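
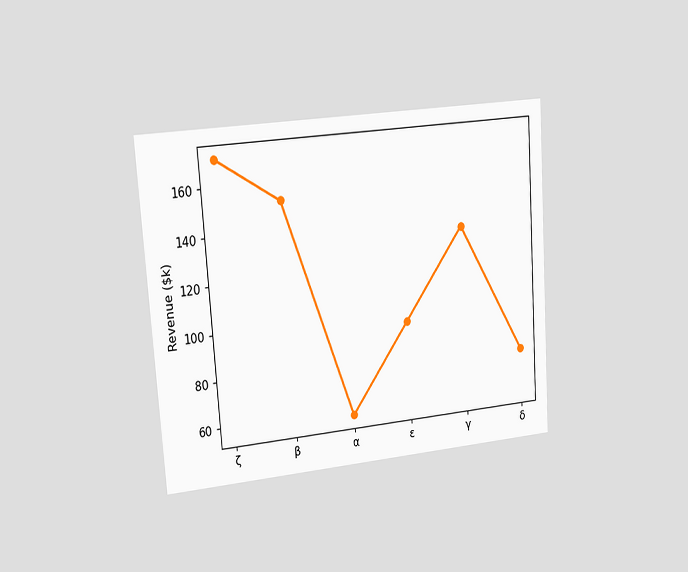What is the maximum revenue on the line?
The chart is tilted about 4° counter-clockwise and viewed slightly from the left. The highest point is at ζ, and reading across to the y-axis gives $171k.

$171k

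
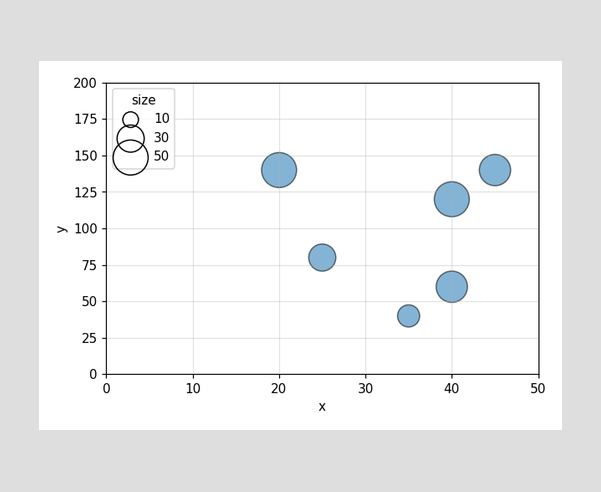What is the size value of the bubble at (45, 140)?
40

Matching the bubble at (45, 140) against the size legend gives 40.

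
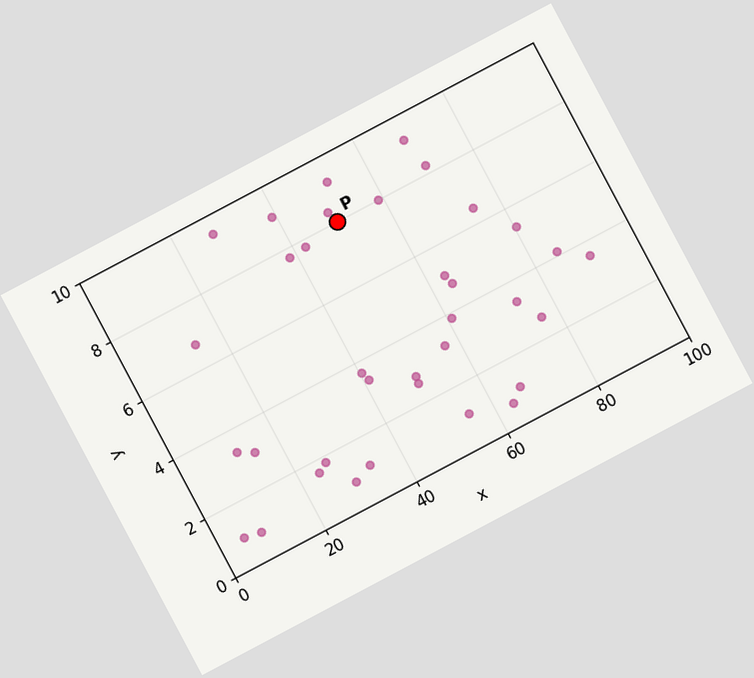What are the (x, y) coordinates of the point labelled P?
(50, 8)

The chart is tilted about 28° counter-clockwise. Following the gridlines from P to each axis, P sits at (50, 8).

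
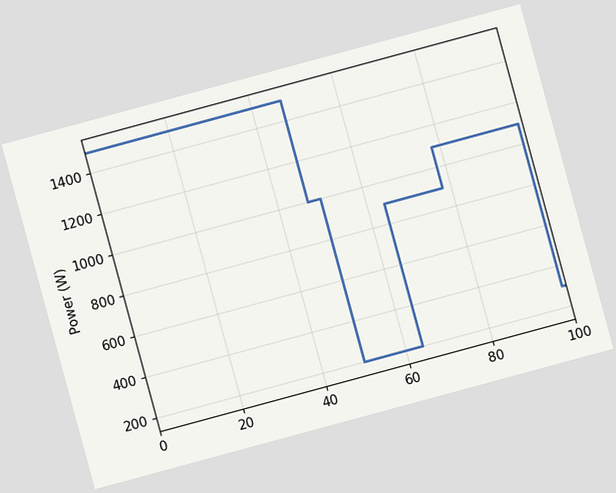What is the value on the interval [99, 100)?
300W

The chart is tilted about 15° counter-clockwise. On [99, 100) the step sits at 300W.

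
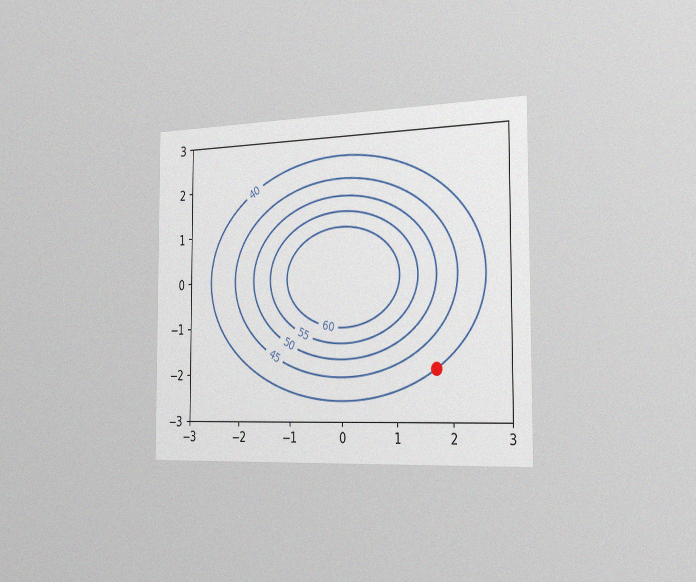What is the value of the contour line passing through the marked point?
The chart is viewed slightly from the right, with some photo noise. The marked point sits on the contour labelled 40.

40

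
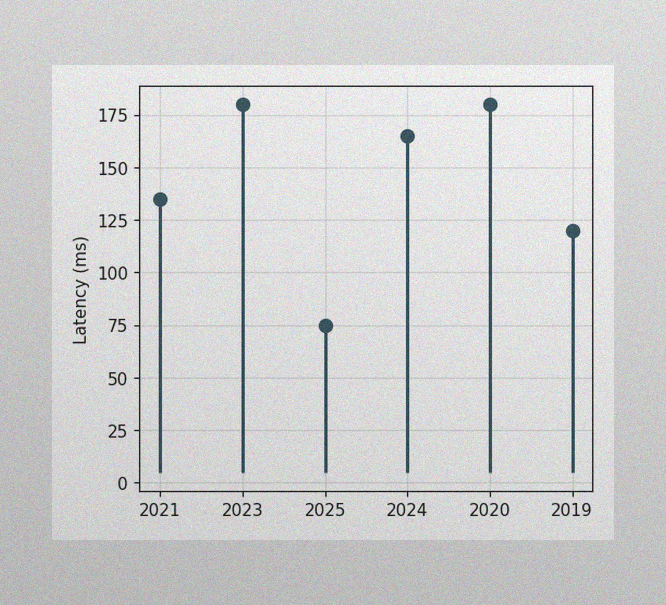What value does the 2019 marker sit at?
The image has some photo noise and uneven lighting. The 2019 marker sits at 120ms.

120ms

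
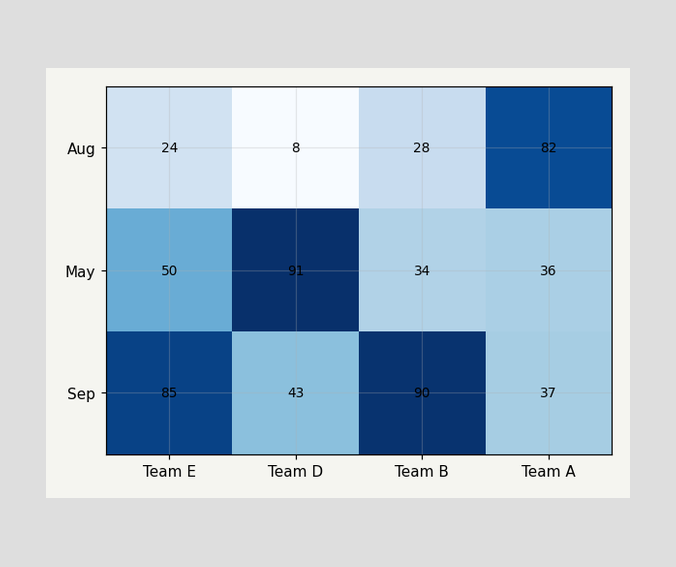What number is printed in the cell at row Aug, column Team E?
24

The (Aug, Team E) cell reads 24.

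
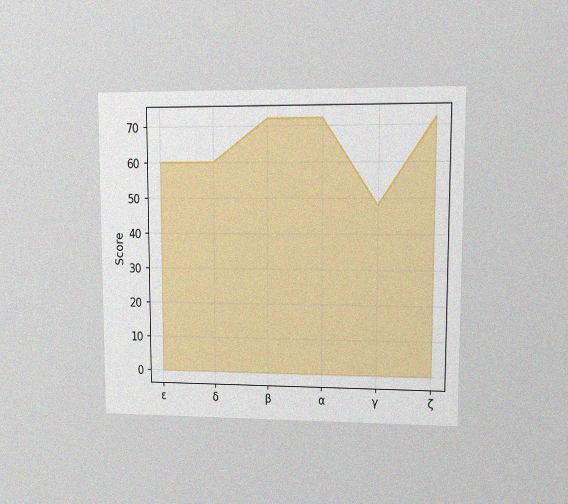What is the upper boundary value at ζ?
The chart is viewed at a slight angle, with some photo noise. At ζ the upper boundary is at 72.

72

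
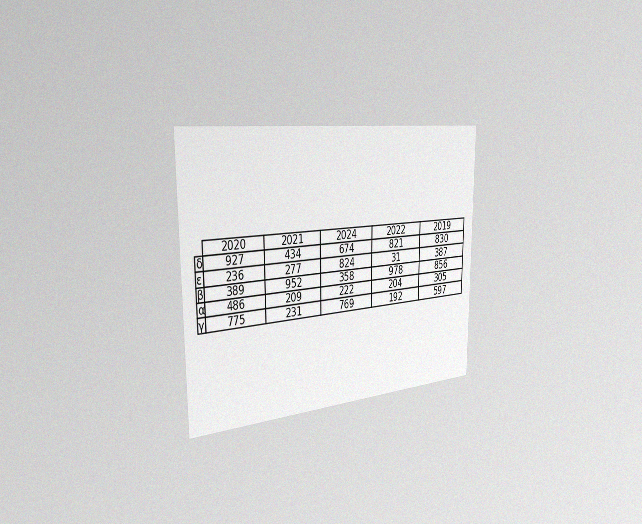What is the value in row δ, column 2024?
674

The chart is viewed slightly from the left, with some photo noise. The (δ, 2024) cell reads 674.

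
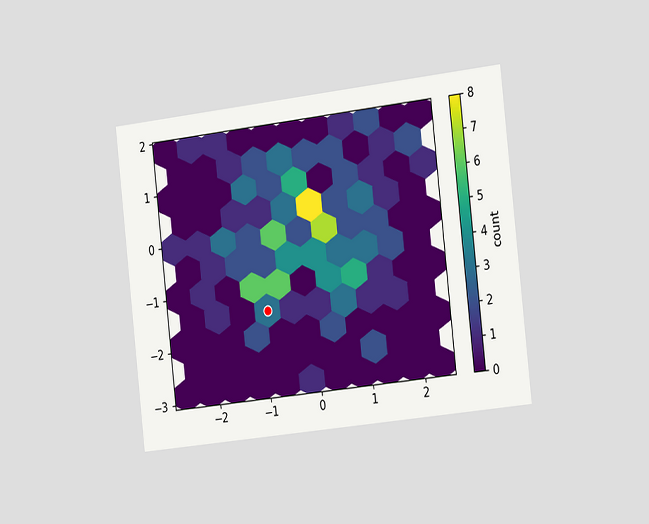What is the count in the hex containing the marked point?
The chart is tilted about 7° counter-clockwise and viewed slightly from the right. The marked hex reads 3 on the colorbar.

3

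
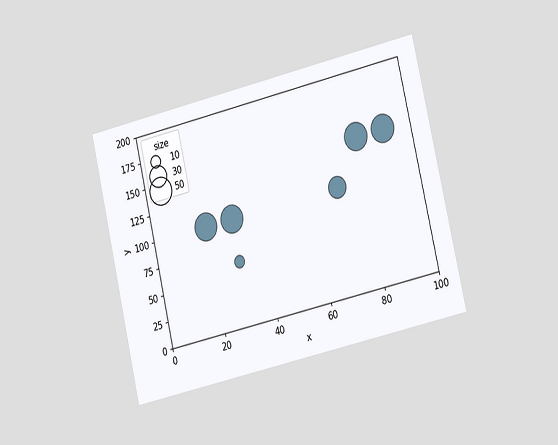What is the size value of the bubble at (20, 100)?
50

The chart is tilted about 13° counter-clockwise and viewed slightly from the right. Matching the bubble at (20, 100) against the size legend gives 50.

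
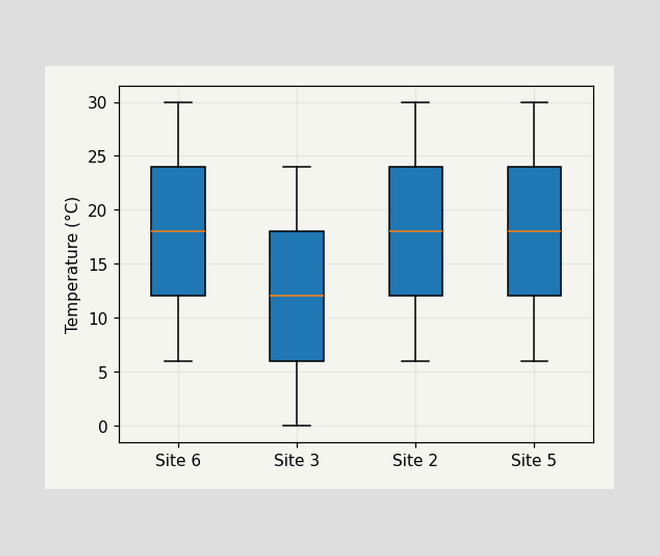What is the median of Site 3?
The median line in the Site 3 box sits at 12°C.

12°C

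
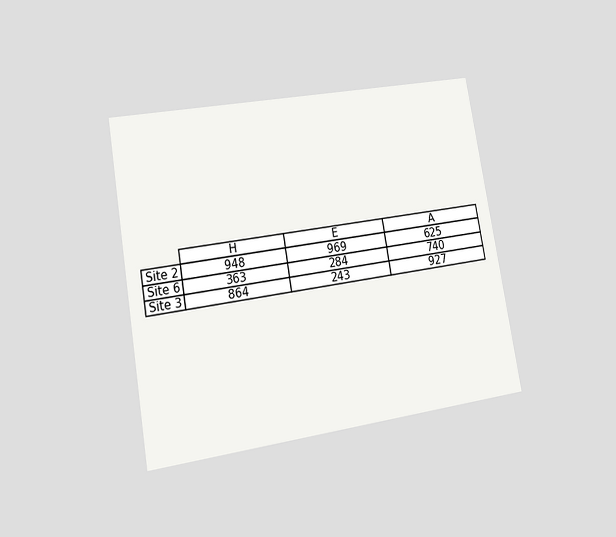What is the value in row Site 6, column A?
The chart is tilted about 10° counter-clockwise and viewed at a slight angle. The (Site 6, A) cell reads 740.

740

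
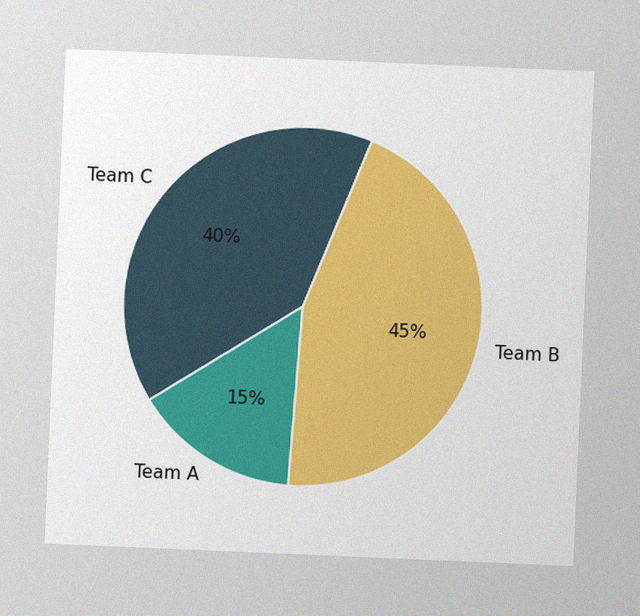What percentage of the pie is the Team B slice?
45%

The chart is tilted about 2° clockwise, with some photo noise. The Team B slice takes up 45% of the pie.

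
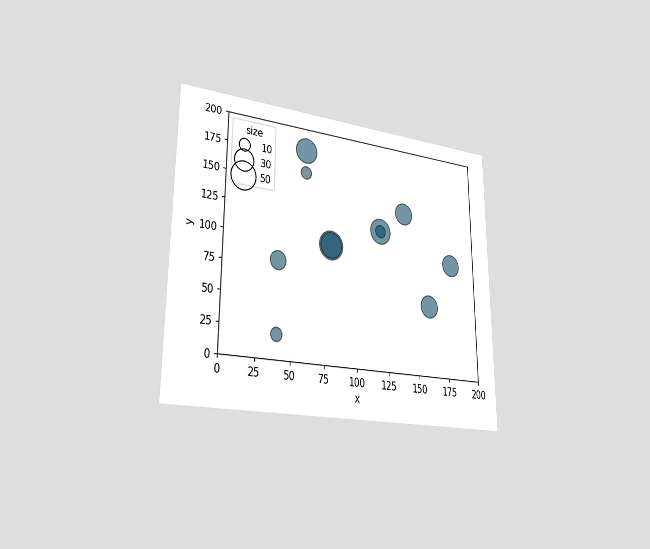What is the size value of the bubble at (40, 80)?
The chart is viewed slightly from the left. Matching the bubble at (40, 80) against the size legend gives 20.

20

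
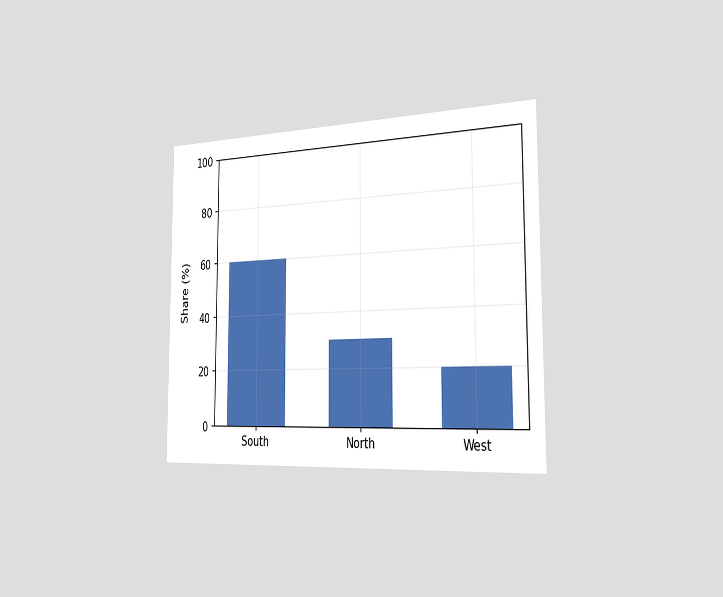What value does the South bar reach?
60%

The chart is viewed slightly from the right. Reading along the chart's y-axis, the South bar reaches 60%.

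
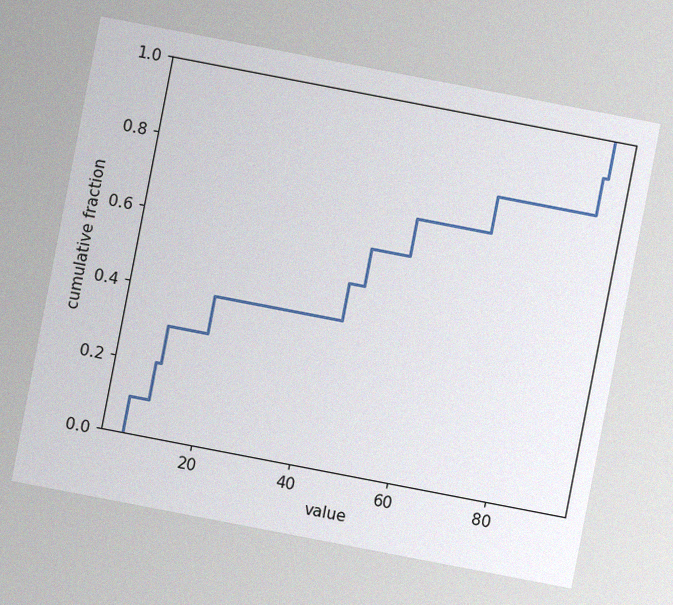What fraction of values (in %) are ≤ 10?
The chart is tilted about 11° clockwise, with some photo noise. At x=10 the ECDF step is at 20%.

20%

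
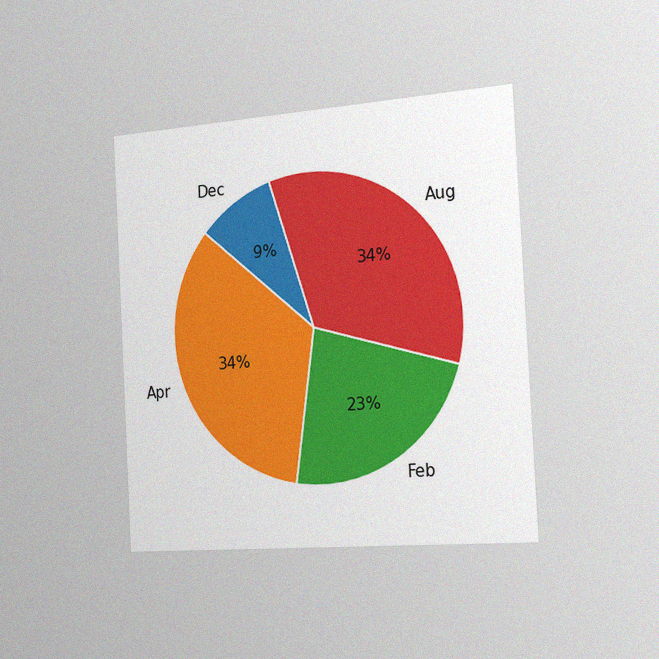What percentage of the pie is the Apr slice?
34%

The chart is tilted about 3° counter-clockwise and viewed slightly from the right, with some photo noise. The Apr slice takes up 34% of the pie.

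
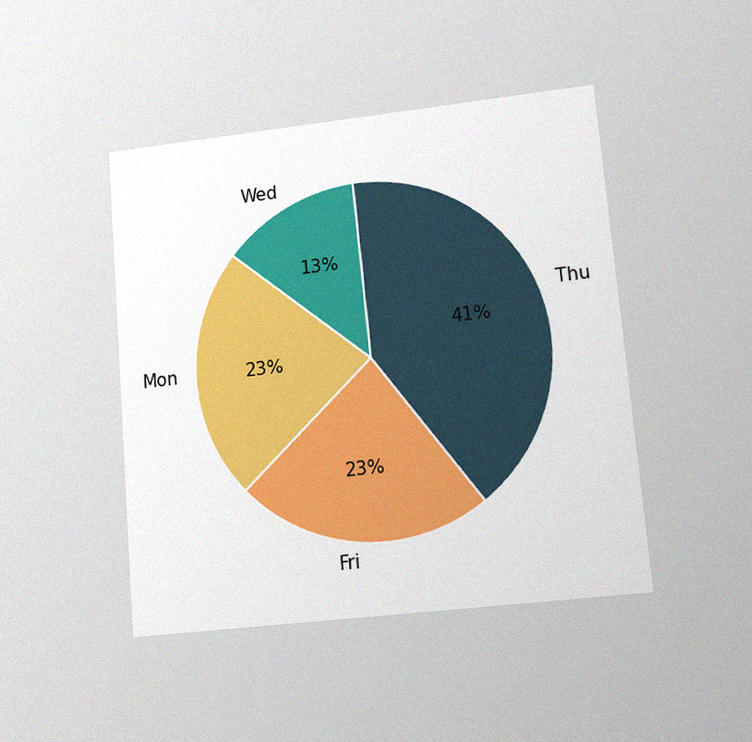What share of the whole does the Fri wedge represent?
23%

The chart is tilted about 5° counter-clockwise and viewed at a slight angle, with some photo noise. The Fri slice takes up 23% of the pie.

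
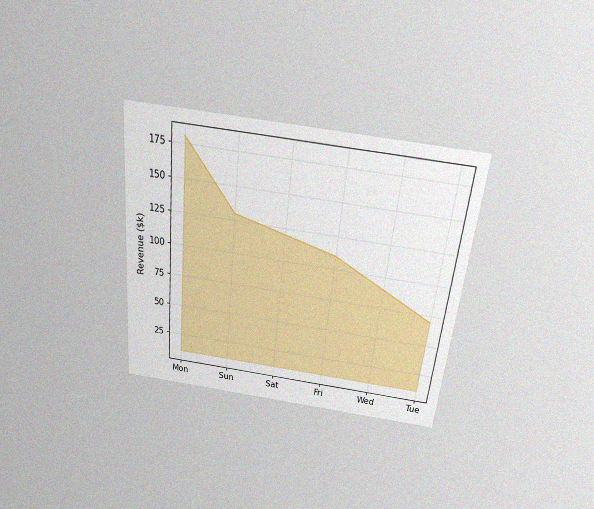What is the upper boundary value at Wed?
The chart is tilted about 6° clockwise and viewed slightly from above, with some photo noise. At Wed the upper boundary is at $90k.

$90k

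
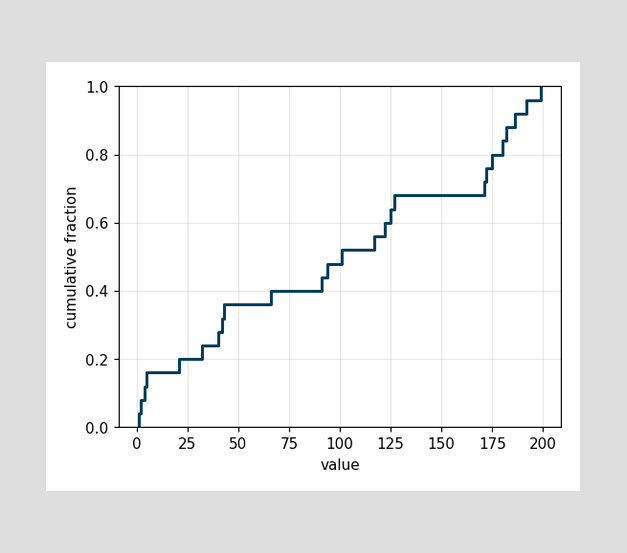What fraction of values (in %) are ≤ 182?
88%

At x=182 the ECDF step is at 88%.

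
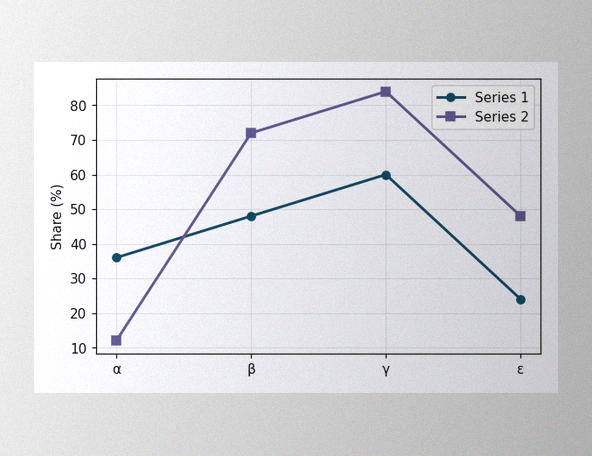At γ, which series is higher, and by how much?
Series 2, by 24%

The image has some photo noise and uneven lighting. At γ, Series 2 sits above the other line by 24%.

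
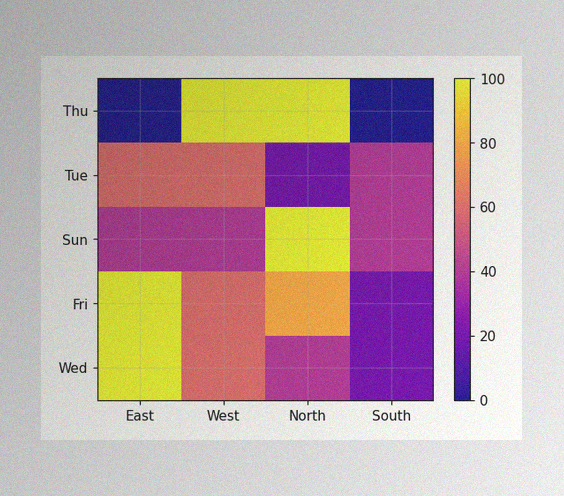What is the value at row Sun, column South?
The image has some photo noise and uneven lighting. Matching cell (Sun, South) against the colorbar gives 40.

40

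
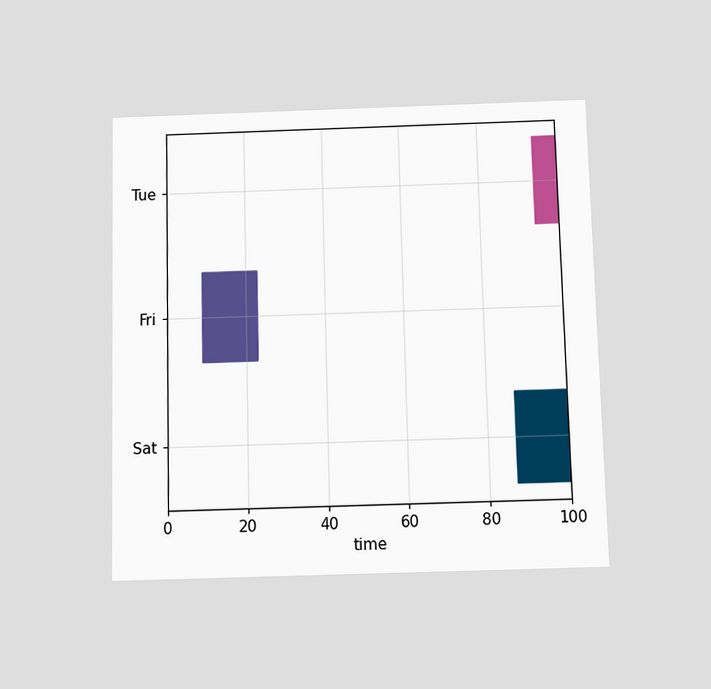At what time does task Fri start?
9

The chart is viewed slightly from below. The Fri bar begins at t=9.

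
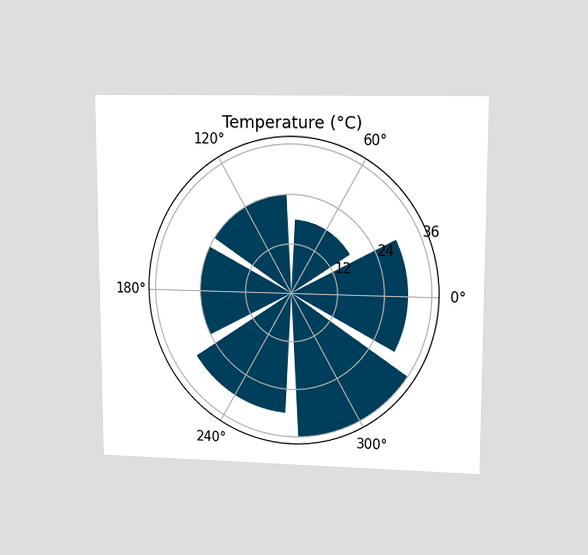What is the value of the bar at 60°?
18°C

The chart is viewed at a slight angle. The bar at 60° reaches 18°C on the radial axis.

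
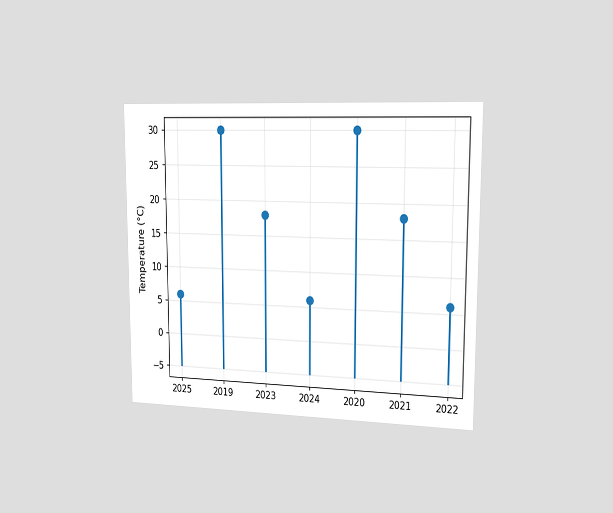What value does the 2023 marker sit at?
18°C

The chart is viewed slightly from the right. The 2023 marker sits at 18°C.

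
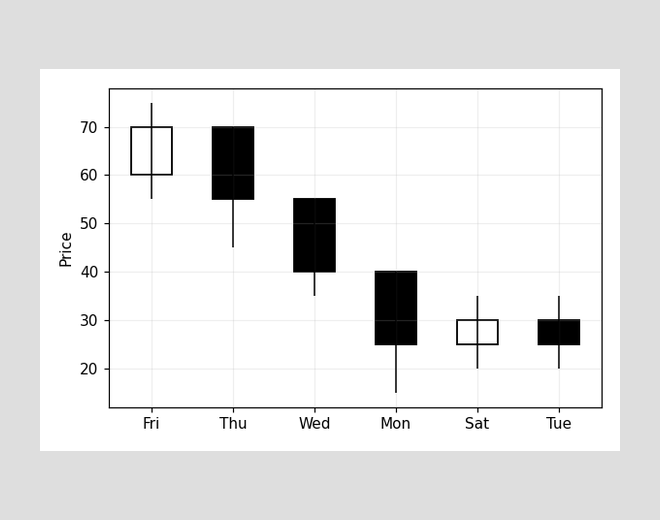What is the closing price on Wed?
The Wed candle closes at 40.

40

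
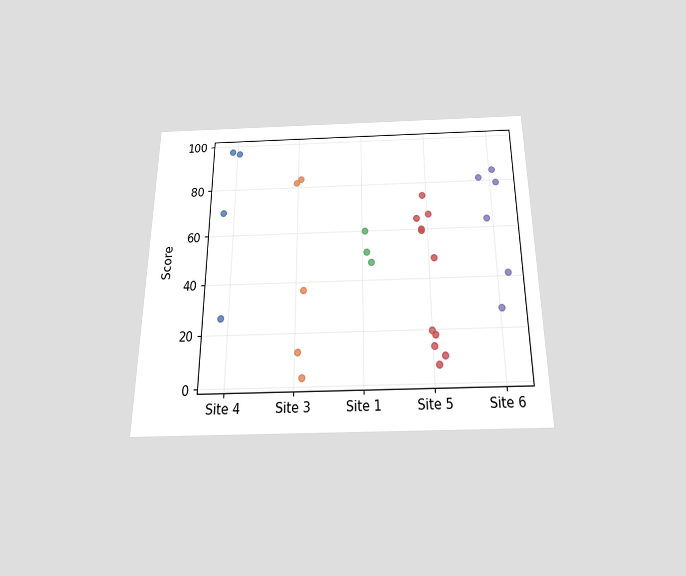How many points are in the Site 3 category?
5

The chart is viewed slightly from below. Counting the markers in the Site 3 column gives 5.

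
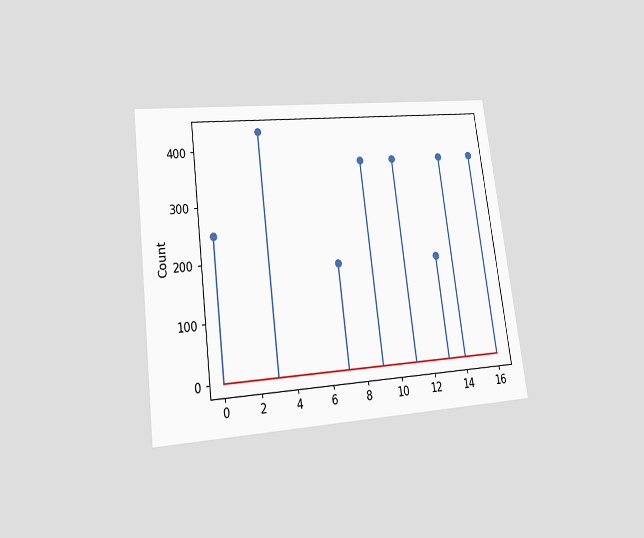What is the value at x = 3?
The chart is tilted about 7° counter-clockwise and viewed at a slight angle. The stem at x=3 reaches 434.

434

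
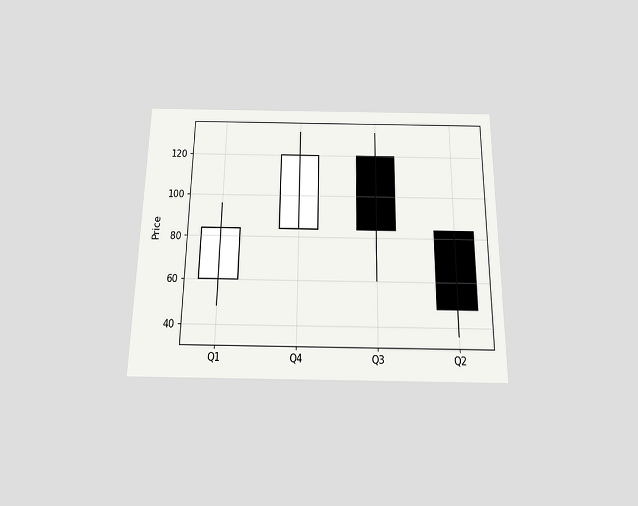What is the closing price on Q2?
The chart is viewed slightly from below. The Q2 candle closes at 48.

48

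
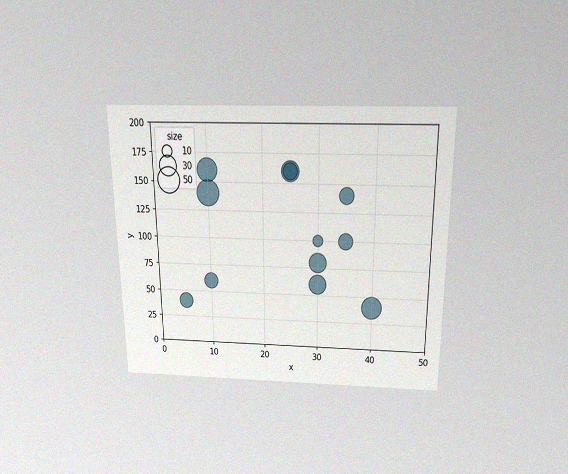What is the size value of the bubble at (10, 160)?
40

The chart is viewed slightly from above, with some photo noise. Matching the bubble at (10, 160) against the size legend gives 40.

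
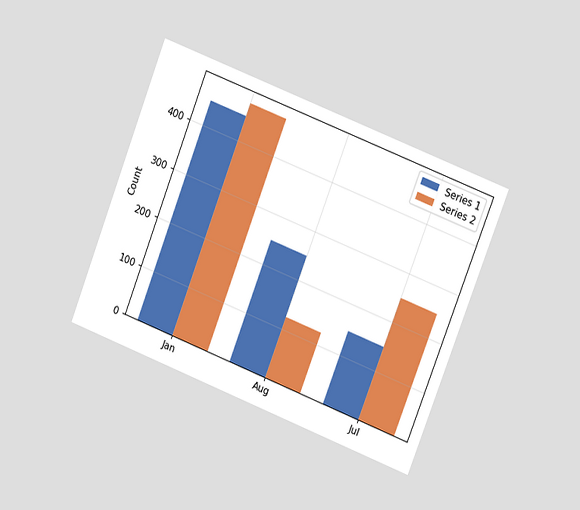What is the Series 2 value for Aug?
125

The chart is tilted about 21° clockwise and viewed at a slight angle. The Series 2 bar at Aug reaches 125 on the y-axis.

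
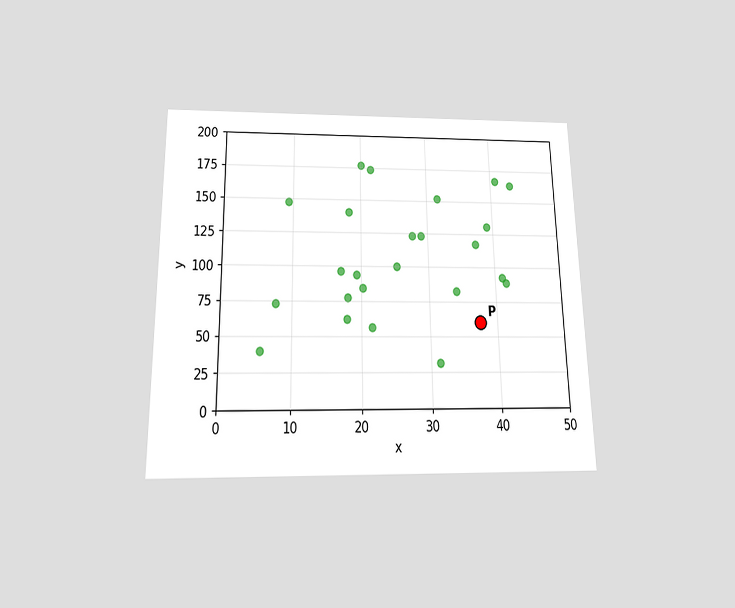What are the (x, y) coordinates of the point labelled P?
The chart is viewed slightly from below. Following the gridlines from P to each axis, P sits at (37.5, 60).

(37.5, 60)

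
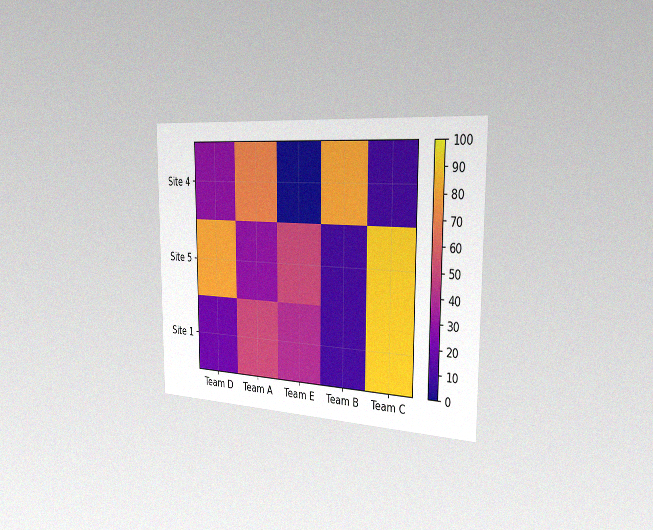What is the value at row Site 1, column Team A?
The chart is viewed slightly from the right, with some photo noise. Matching cell (Site 1, Team A) against the colorbar gives 50.

50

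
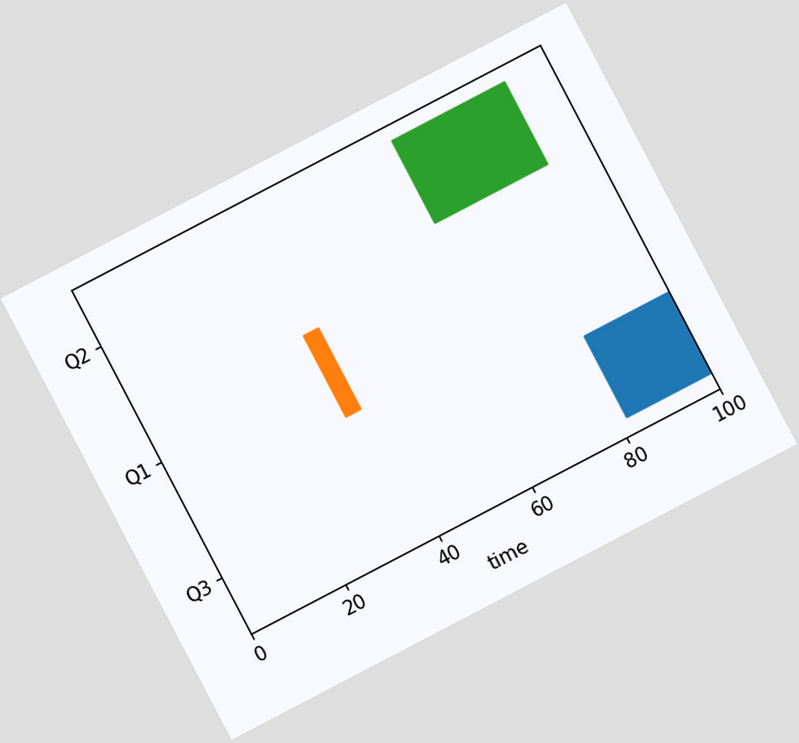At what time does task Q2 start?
67

The chart is tilted about 28° counter-clockwise. The Q2 bar begins at t=67.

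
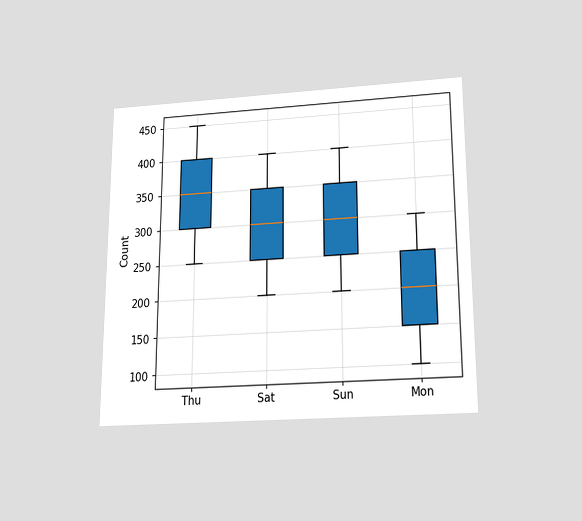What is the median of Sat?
The chart is viewed slightly from below. The median line in the Sat box sits at 300.

300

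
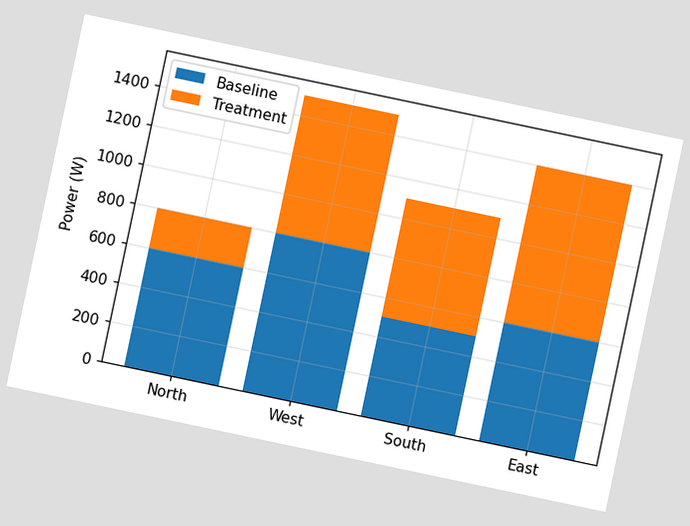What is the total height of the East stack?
1400W

The chart is tilted about 12° clockwise. The East stack's top reaches 1400W on the y-axis.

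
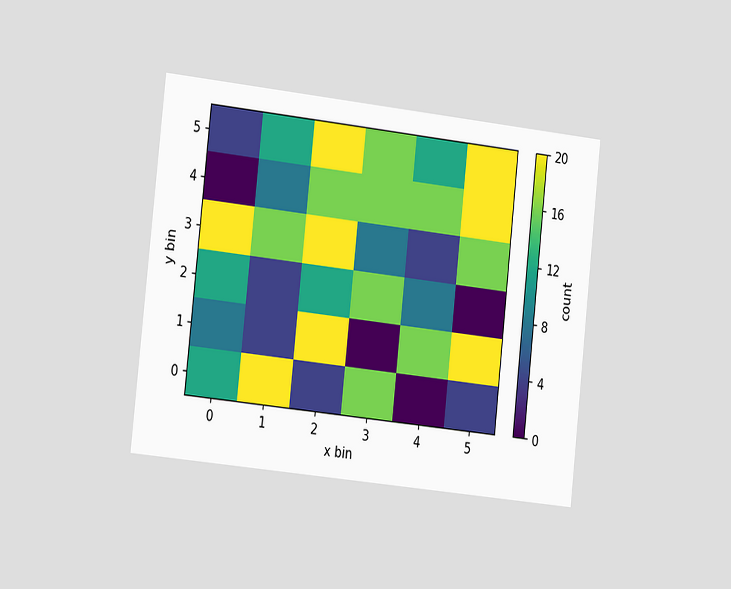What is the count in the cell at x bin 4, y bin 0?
0

The chart is tilted about 6° clockwise and viewed slightly from the left. Matching the cell (4, 0) against the colorbar gives 0.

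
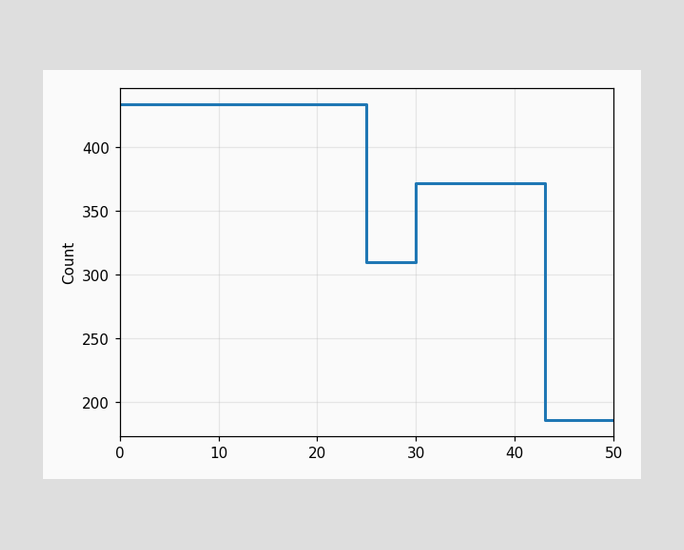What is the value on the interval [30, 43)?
On [30, 43) the step sits at 372.

372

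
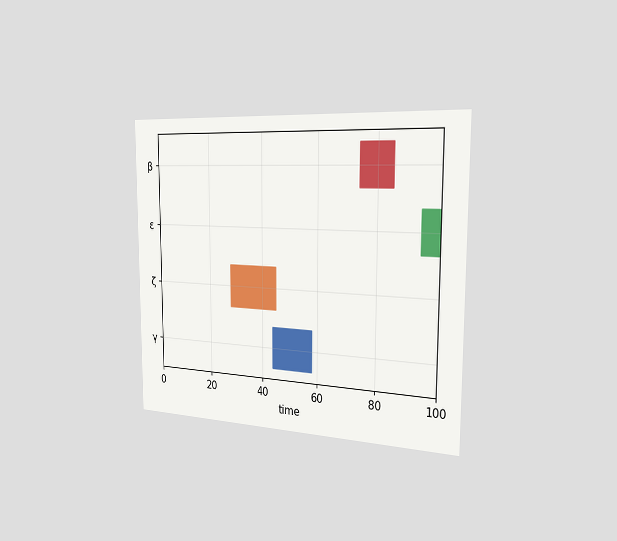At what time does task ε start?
The chart is viewed slightly from the right. The ε bar begins at t=94.

94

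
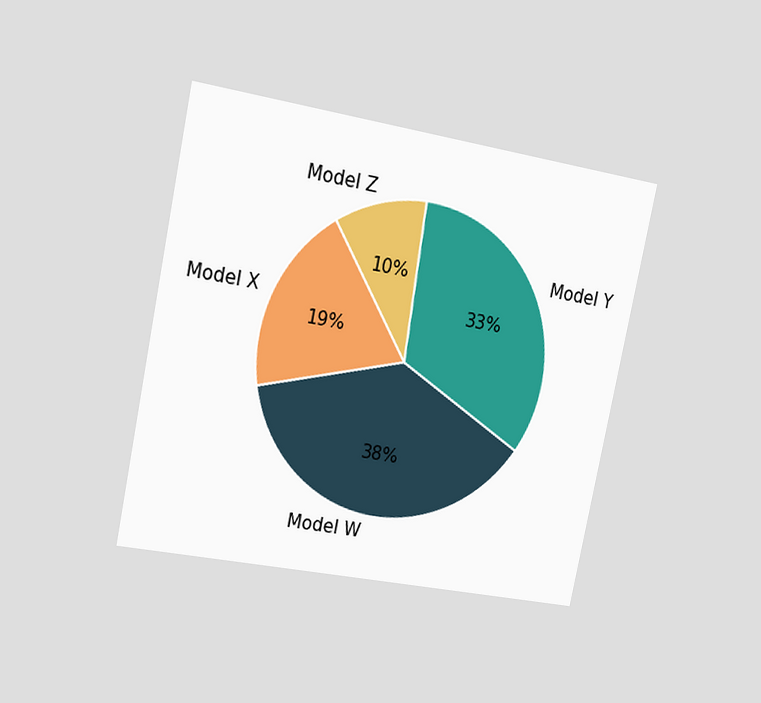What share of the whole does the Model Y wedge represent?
33%

The chart is tilted about 12° clockwise and viewed slightly from the left. The Model Y slice takes up 33% of the pie.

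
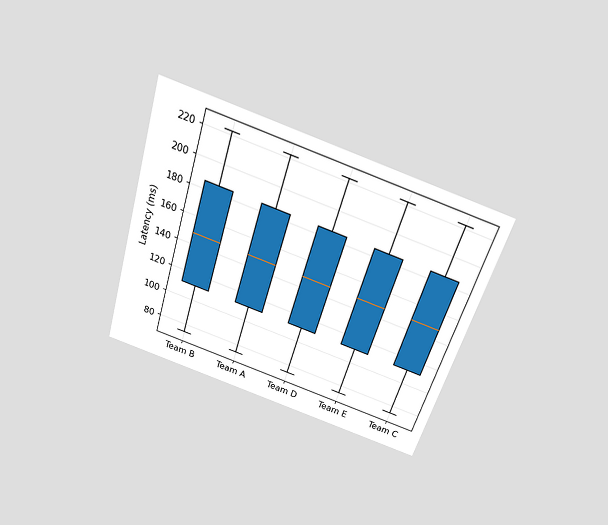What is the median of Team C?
148ms

The chart is tilted about 17° clockwise and viewed slightly from above. The median line in the Team C box sits at 148ms.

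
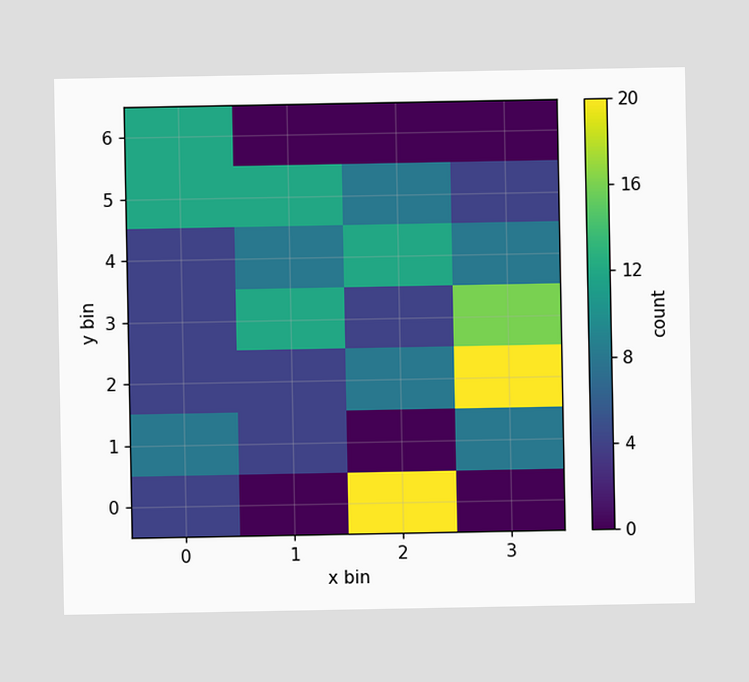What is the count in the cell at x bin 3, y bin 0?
Matching the cell (3, 0) against the colorbar gives 0.

0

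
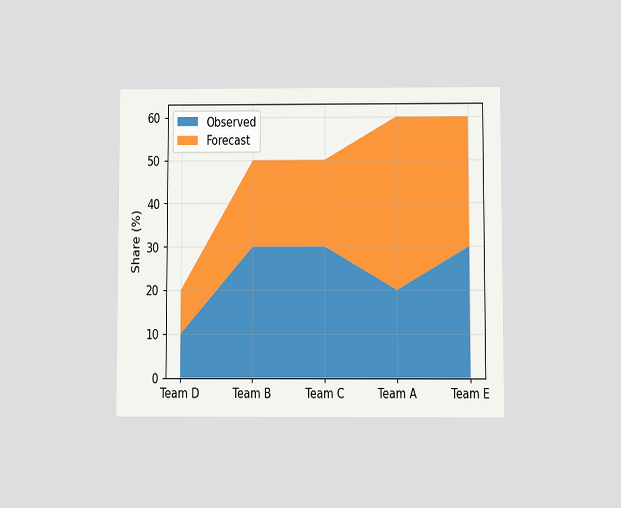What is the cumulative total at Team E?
The chart is viewed slightly from below. The stacked total at Team E reaches 60%.

60%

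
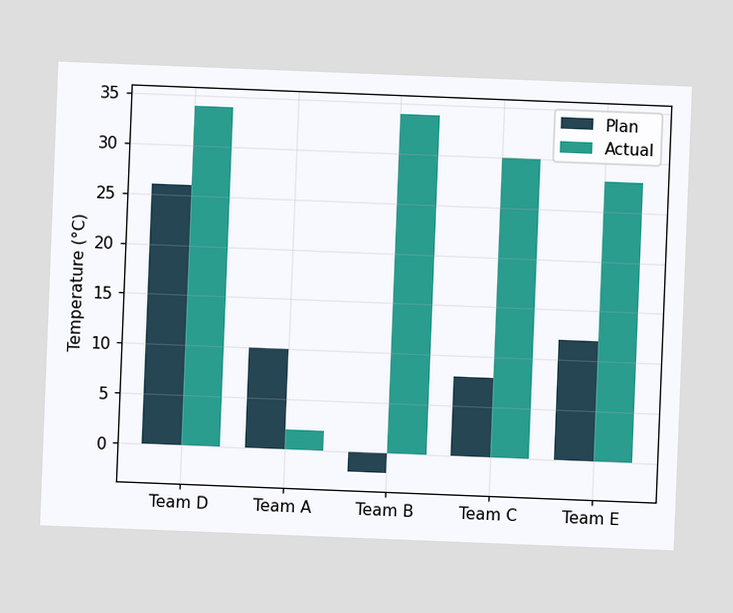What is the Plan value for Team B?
-2°C

The chart is tilted about 2° clockwise. The Plan bar at Team B reaches -2°C on the y-axis.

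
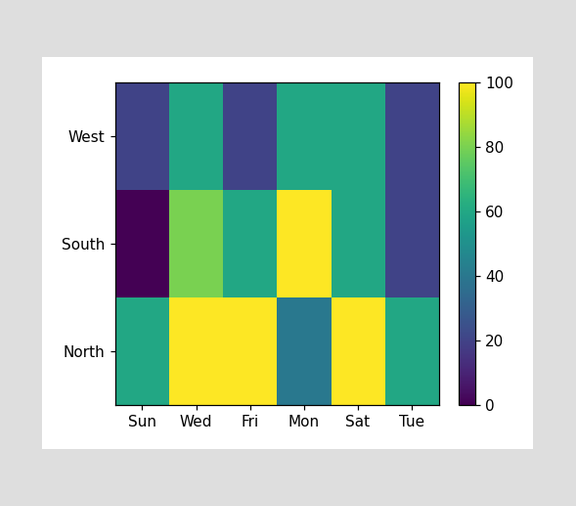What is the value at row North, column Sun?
Matching cell (North, Sun) against the colorbar gives 60.

60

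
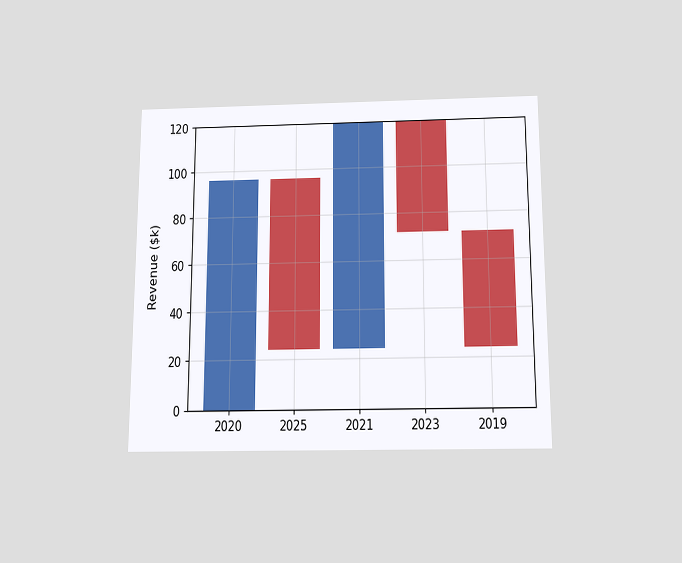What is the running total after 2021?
The chart is viewed slightly from below. After 2021 the running total reaches $120k.

$120k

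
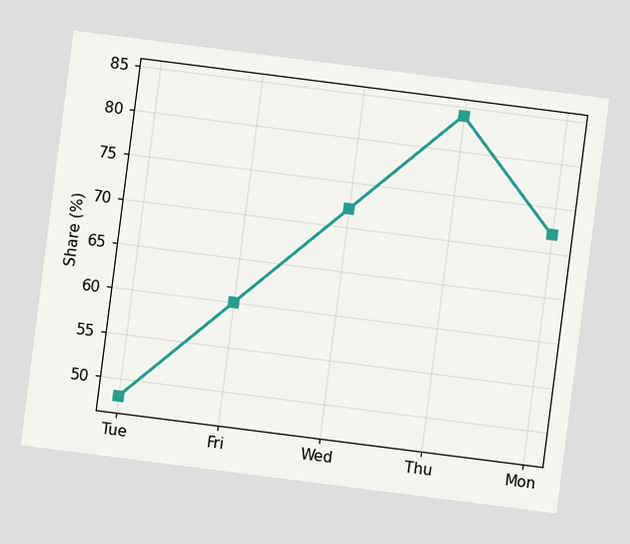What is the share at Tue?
48%

The chart is tilted about 7° clockwise. At Tue, the line is at 48%.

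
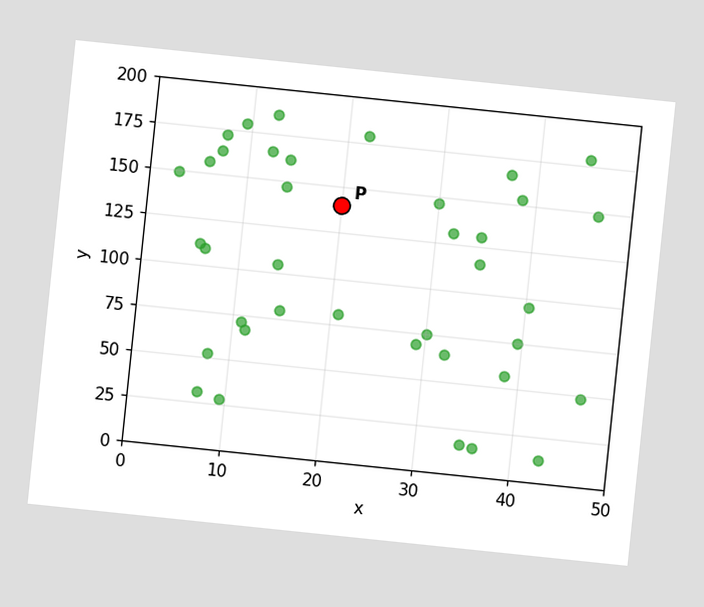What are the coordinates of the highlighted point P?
(20, 140)

The chart is tilted about 6° clockwise. Following the gridlines from P to each axis, P sits at (20, 140).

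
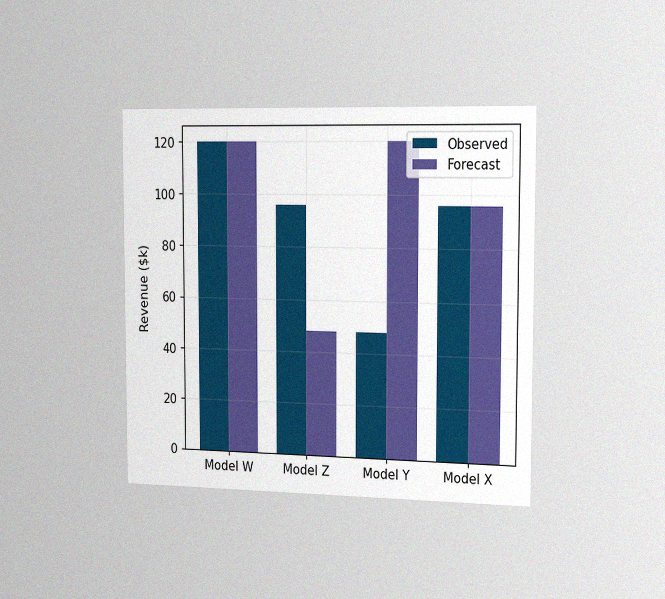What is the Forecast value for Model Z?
The chart is viewed slightly from the right, with some photo noise. The Forecast bar at Model Z reaches $48k on the y-axis.

$48k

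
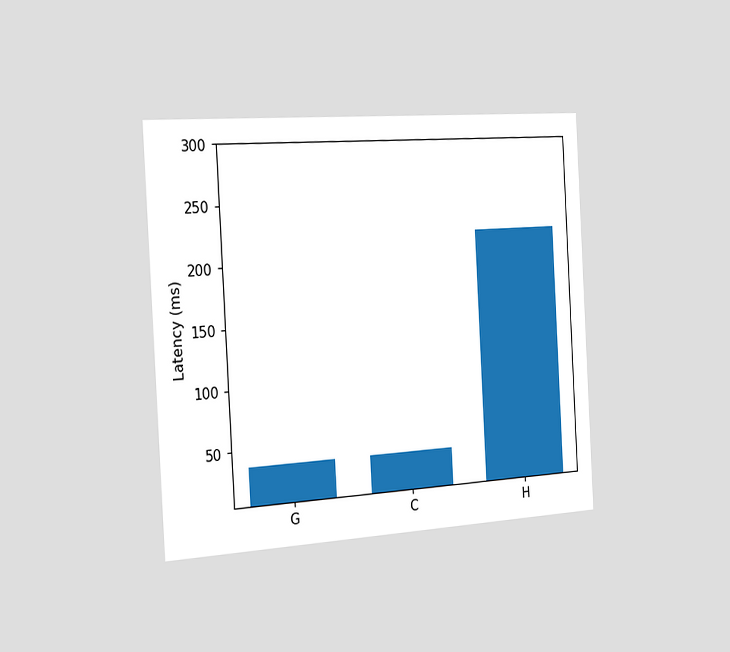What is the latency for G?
37ms

The chart is tilted about 3° counter-clockwise and viewed slightly from the left. Reading along the chart's y-axis, the G bar reaches 37ms.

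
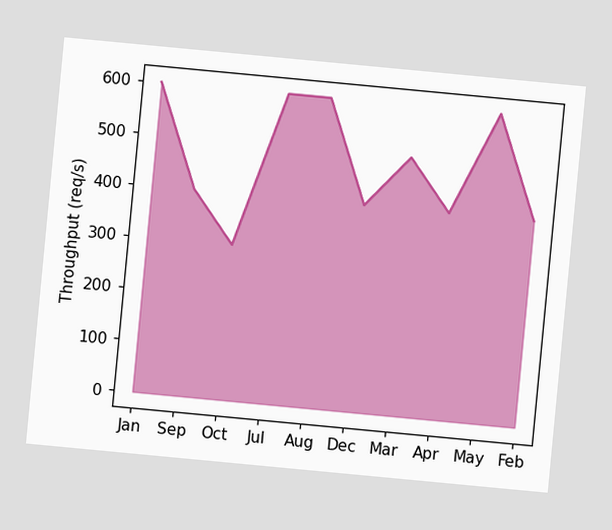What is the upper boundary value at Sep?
The chart is tilted about 5° clockwise. At Sep the upper boundary is at 400req/s.

400req/s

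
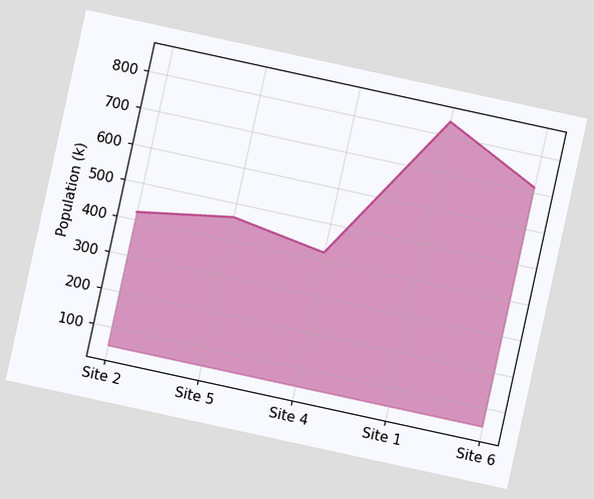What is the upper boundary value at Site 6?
714k

The chart is tilted about 12° clockwise. At Site 6 the upper boundary is at 714k.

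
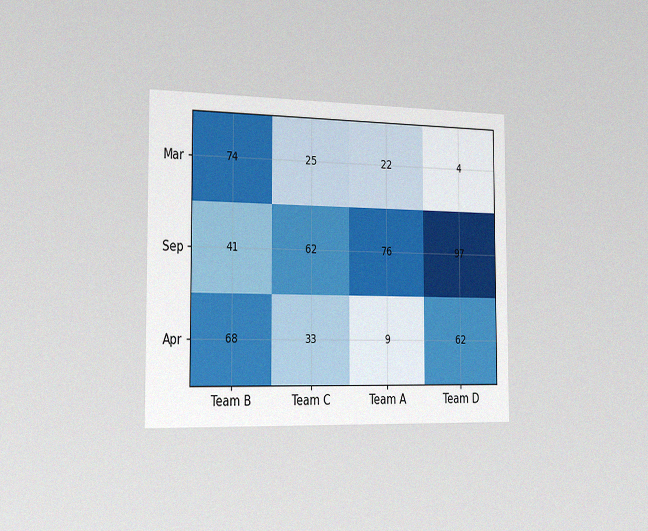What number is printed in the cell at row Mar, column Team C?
The chart is viewed slightly from the left, with some photo noise. The (Mar, Team C) cell reads 25.

25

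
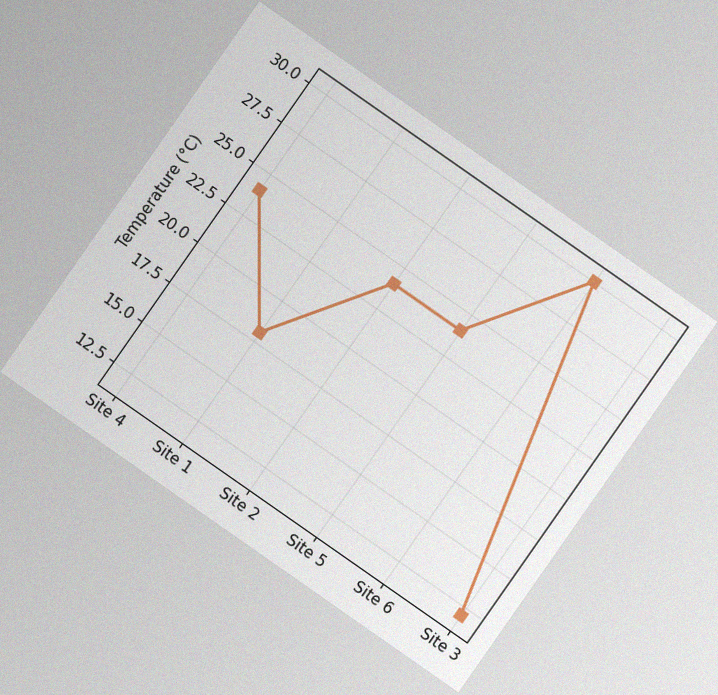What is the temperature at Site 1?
The chart is tilted about 35° clockwise, with some photo noise. At Site 1, the line is at 18°C.

18°C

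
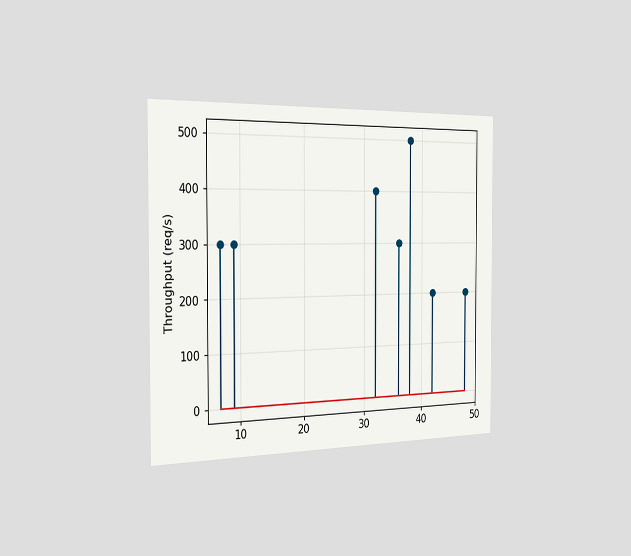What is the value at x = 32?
The chart is viewed slightly from the left. The stem at x=32 reaches 400req/s.

400req/s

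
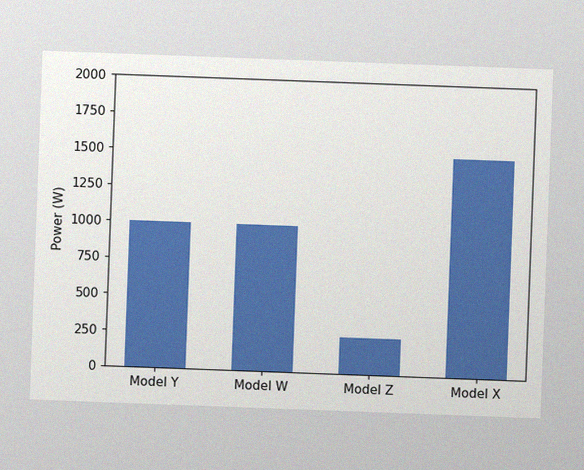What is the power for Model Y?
The chart is tilted about 2° clockwise, with some photo noise. Reading along the chart's y-axis, the Model Y bar reaches 1000W.

1000W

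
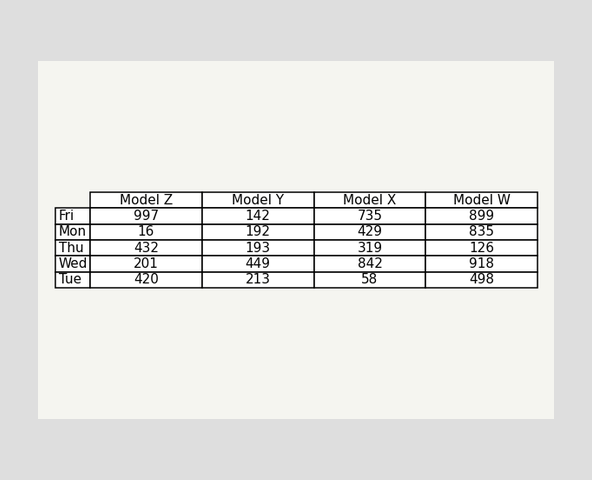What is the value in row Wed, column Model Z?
The (Wed, Model Z) cell reads 201.

201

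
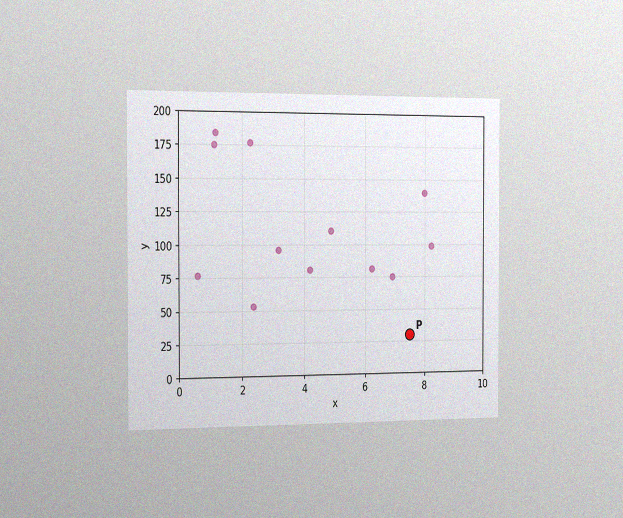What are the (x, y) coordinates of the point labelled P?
(7.5, 30)

The chart is viewed slightly from the left, with some photo noise. Following the gridlines from P to each axis, P sits at (7.5, 30).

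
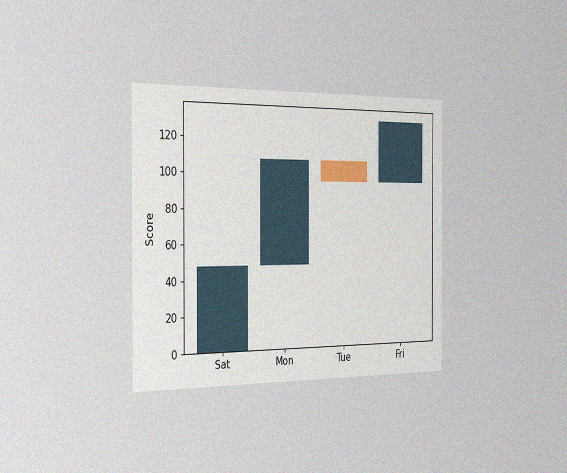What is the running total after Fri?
The chart is viewed slightly from the left, with some photo noise. After Fri the running total reaches 132.

132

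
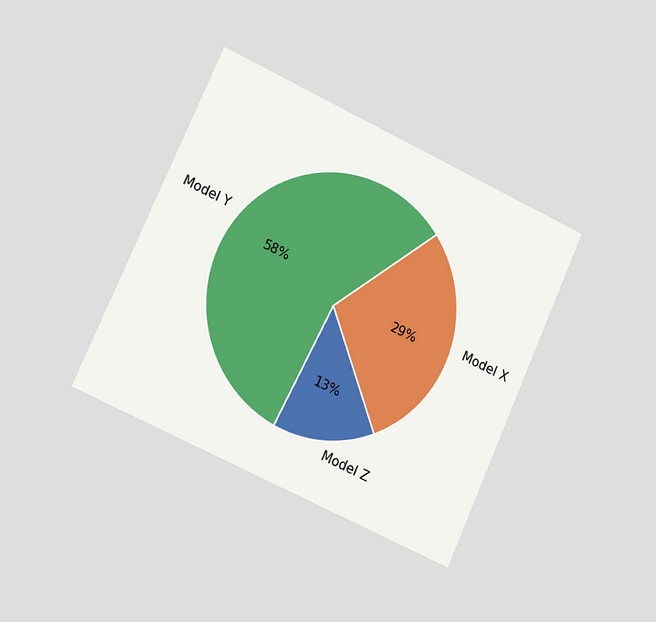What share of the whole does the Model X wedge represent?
The chart is tilted about 24° clockwise and viewed slightly from the left. The Model X slice takes up 29% of the pie.

29%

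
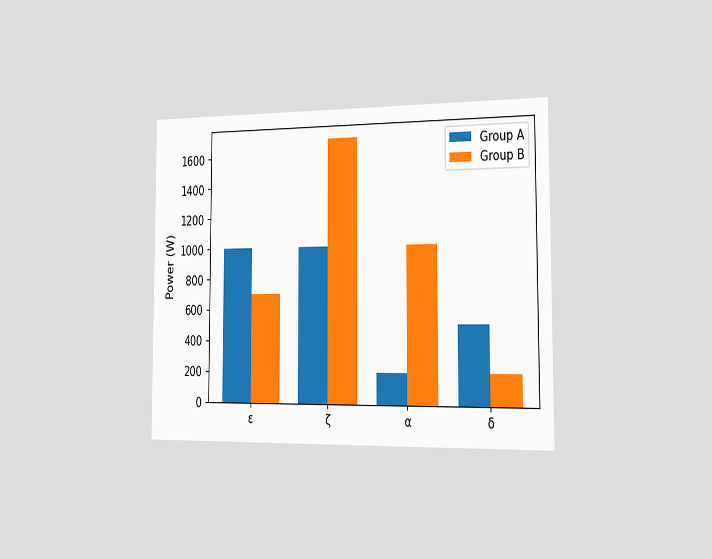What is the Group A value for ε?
The chart is viewed slightly from the right. The Group A bar at ε reaches 1000W on the y-axis.

1000W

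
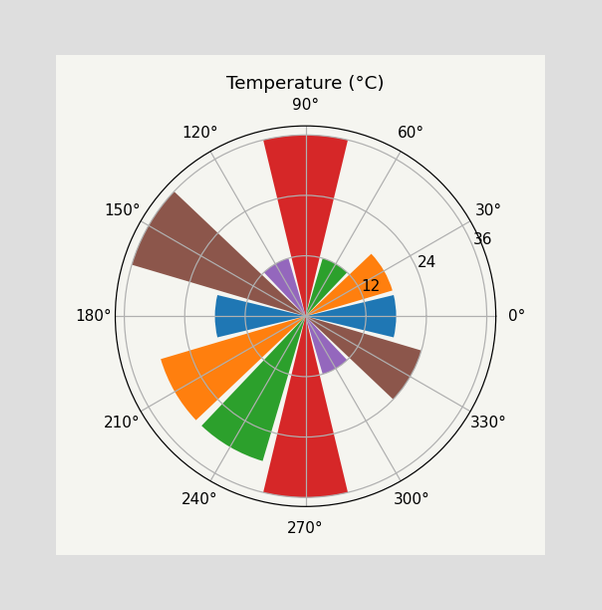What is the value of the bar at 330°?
The bar at 330° reaches 24°C on the radial axis.

24°C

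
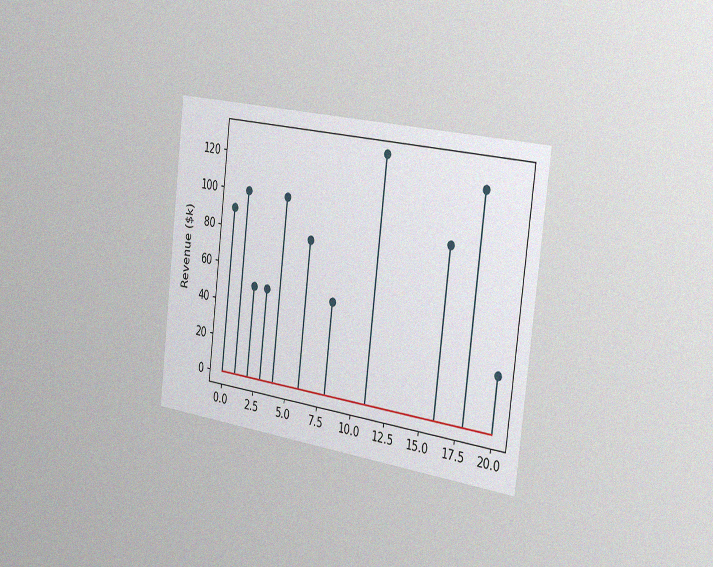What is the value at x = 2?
The chart is tilted about 7° clockwise and viewed slightly from the right, with some photo noise. The stem at x=2 reaches $50k.

$50k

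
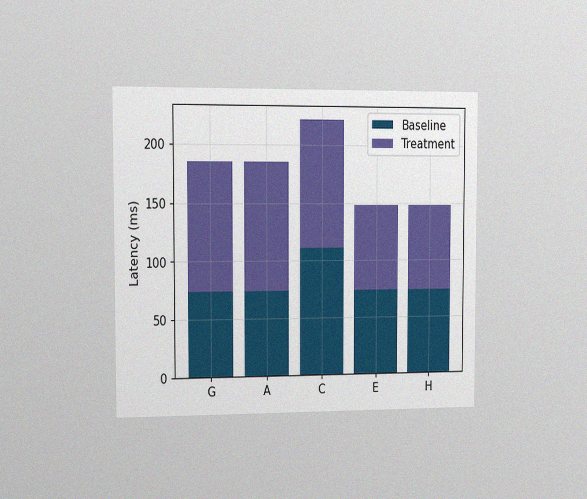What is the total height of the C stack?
222ms

The chart is viewed slightly from the left, with some photo noise. The C stack's top reaches 222ms on the y-axis.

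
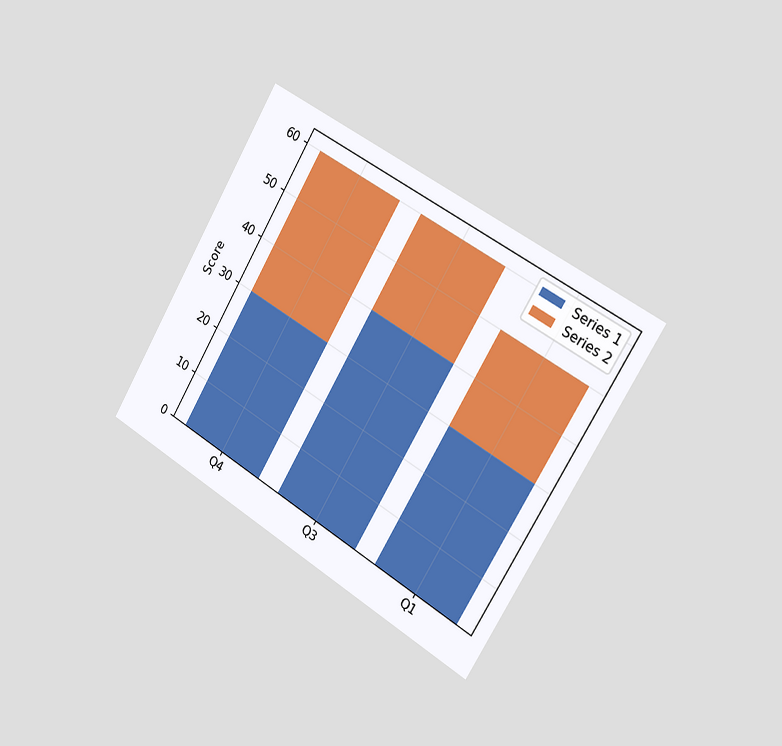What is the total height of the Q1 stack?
The chart is tilted about 31° clockwise and viewed slightly from the right. The Q1 stack's top reaches 50 on the y-axis.

50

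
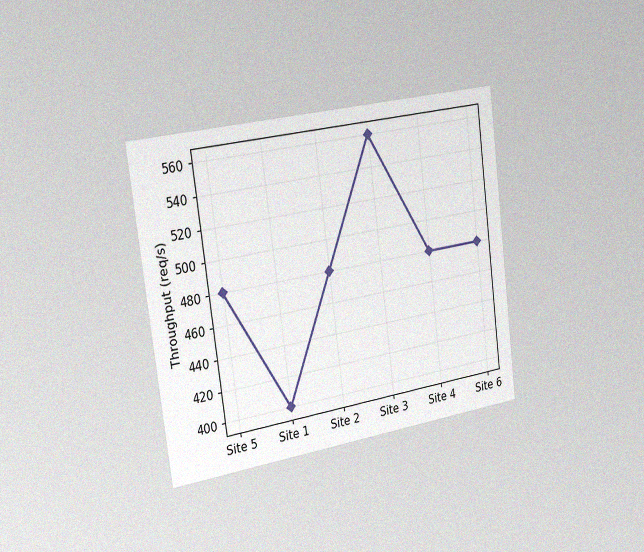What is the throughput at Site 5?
480req/s

The chart is tilted about 7° counter-clockwise and viewed slightly from the left, with some photo noise. At Site 5, the line is at 480req/s.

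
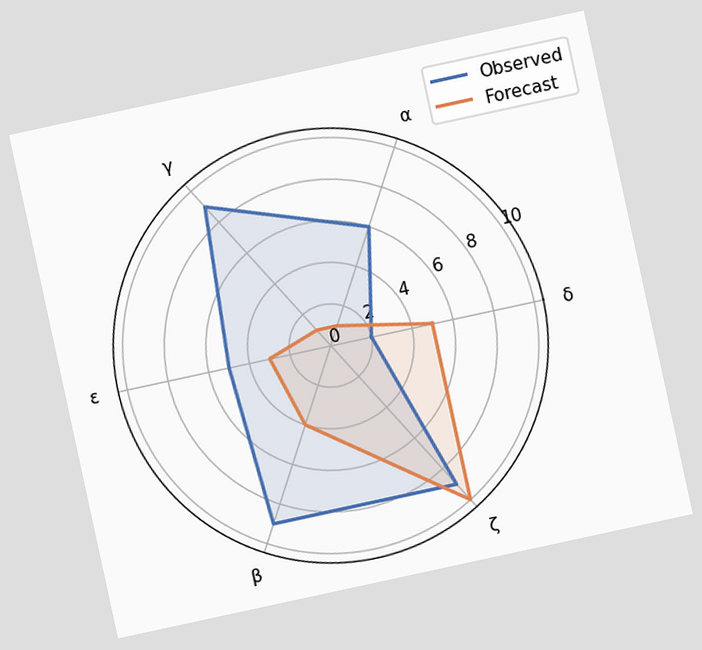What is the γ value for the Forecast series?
1

The chart is tilted about 12° counter-clockwise. On the γ axis, Forecast reaches 1.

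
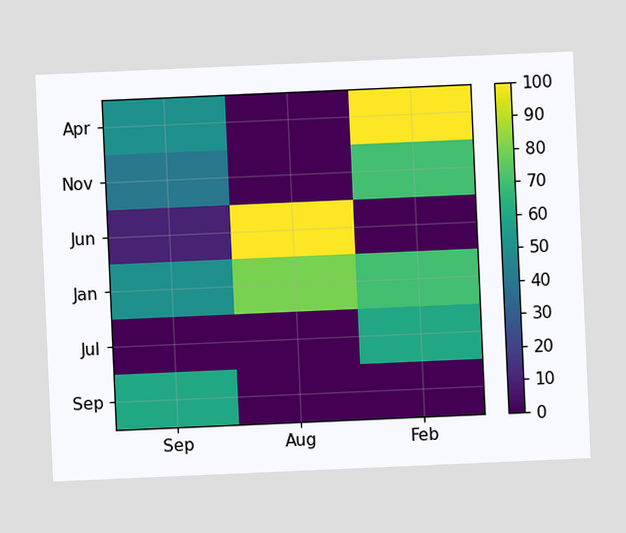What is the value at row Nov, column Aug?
0

The chart is tilted about 3° counter-clockwise. Matching cell (Nov, Aug) against the colorbar gives 0.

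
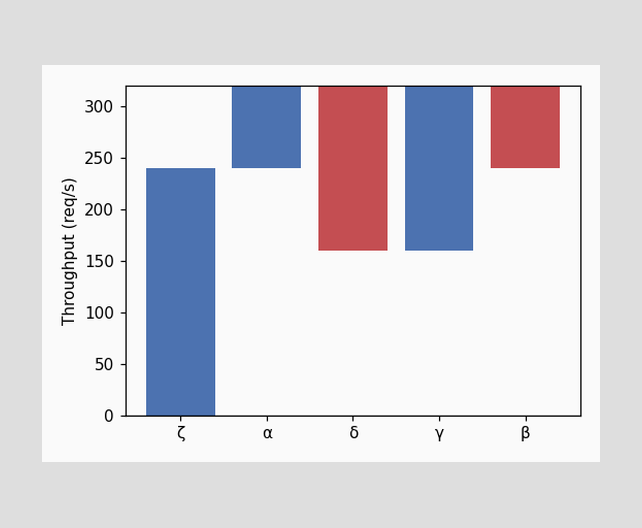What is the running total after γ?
After γ the running total reaches 320req/s.

320req/s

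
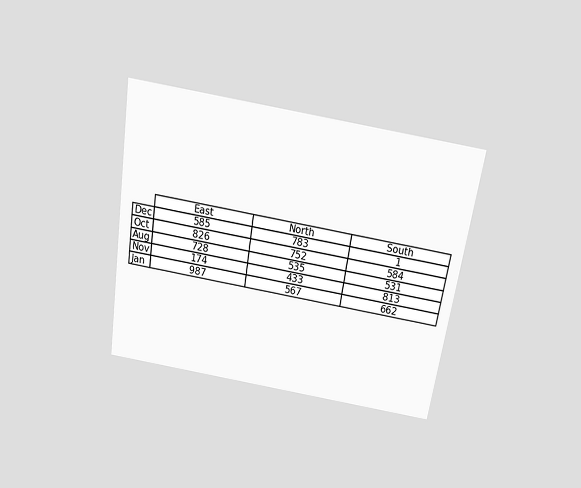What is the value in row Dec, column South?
The chart is tilted about 9° clockwise and viewed slightly from above. The (Dec, South) cell reads 1.

1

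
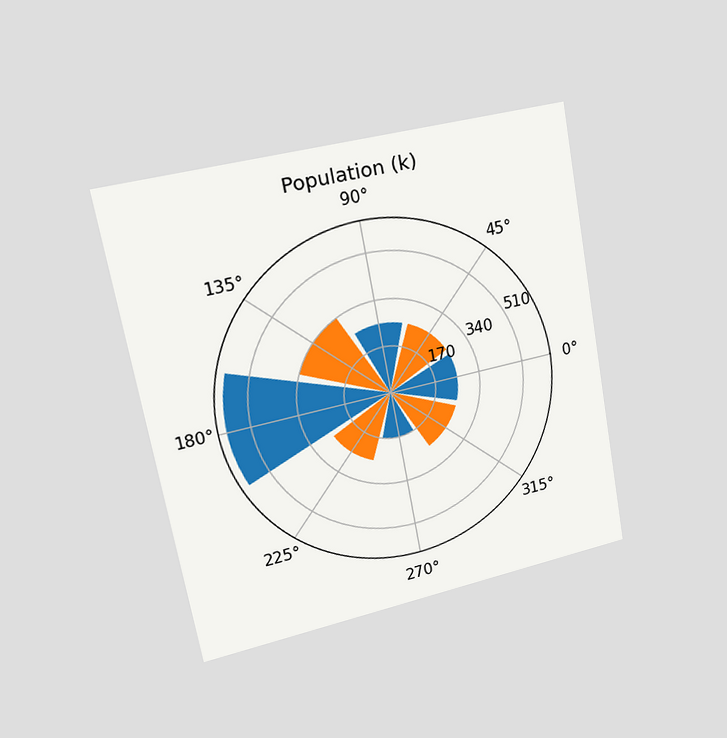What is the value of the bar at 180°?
595k

The chart is tilted about 10° counter-clockwise and viewed slightly from the left. The bar at 180° reaches 595k on the radial axis.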